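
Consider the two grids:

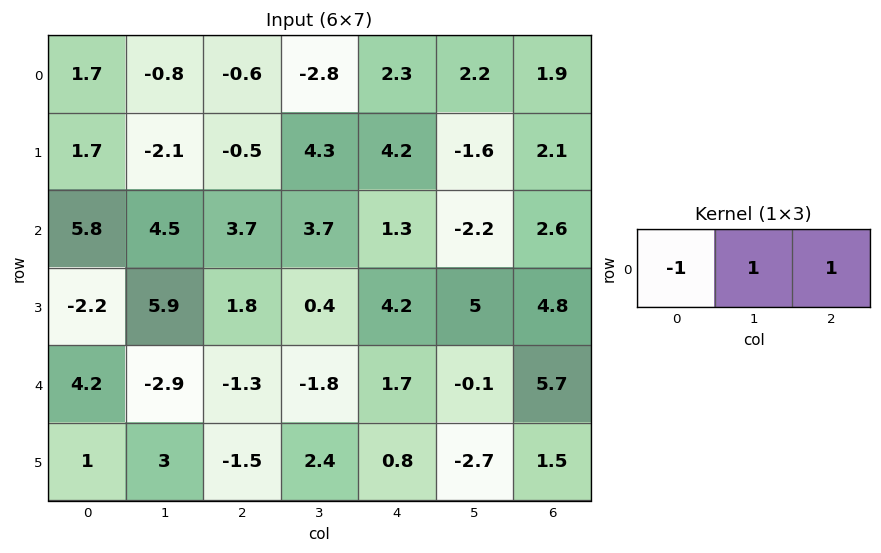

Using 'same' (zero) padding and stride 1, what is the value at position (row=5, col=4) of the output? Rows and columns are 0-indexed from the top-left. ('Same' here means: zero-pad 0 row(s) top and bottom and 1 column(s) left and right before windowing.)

-4.3

The receptive field on the zero-padded input at this output position is [2.4 0.8 -2.7]. Elementwise product with the kernel and sum: 2.4·-1 + 0.8·1 + -2.7·1.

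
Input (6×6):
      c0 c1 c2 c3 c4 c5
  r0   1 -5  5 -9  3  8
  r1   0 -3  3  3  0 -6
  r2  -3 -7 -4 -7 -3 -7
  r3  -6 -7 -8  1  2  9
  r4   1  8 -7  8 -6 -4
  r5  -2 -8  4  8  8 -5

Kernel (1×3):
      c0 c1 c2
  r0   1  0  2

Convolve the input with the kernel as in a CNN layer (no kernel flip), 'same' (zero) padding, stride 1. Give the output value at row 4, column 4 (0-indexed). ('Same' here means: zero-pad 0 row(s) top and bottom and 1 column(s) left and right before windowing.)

The receptive field on the zero-padded input at this output position is [8 -6 -4]. Elementwise product with the kernel and sum: 8·1 + -4·2.

0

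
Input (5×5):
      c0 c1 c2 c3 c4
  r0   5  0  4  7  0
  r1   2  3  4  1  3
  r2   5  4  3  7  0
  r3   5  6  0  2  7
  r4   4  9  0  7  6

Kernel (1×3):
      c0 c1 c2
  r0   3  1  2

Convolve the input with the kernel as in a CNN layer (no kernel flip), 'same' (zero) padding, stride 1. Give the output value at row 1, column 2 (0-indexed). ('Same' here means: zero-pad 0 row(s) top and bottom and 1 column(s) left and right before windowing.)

15

The receptive field on the zero-padded input at this output position is [3 4 1]. Elementwise product with the kernel and sum: 3·3 + 4·1 + 1·2.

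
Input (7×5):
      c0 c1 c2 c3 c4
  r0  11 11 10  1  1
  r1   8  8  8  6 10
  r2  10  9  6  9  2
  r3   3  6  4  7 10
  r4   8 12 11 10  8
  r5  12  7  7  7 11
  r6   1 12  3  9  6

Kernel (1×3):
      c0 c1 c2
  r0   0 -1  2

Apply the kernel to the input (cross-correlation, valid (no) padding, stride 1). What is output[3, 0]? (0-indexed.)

The receptive field on the input at this output position is [3 6 4]. Elementwise product with the kernel and sum: 6·-1 + 4·2.

2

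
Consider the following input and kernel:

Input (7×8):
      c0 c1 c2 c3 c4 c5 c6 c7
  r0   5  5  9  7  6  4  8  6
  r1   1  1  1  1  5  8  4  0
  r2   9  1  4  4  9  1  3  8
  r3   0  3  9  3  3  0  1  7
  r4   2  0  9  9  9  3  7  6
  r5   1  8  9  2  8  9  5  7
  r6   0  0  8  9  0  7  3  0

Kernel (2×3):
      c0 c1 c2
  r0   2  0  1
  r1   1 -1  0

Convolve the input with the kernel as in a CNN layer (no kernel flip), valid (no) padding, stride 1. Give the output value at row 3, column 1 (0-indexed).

0

The receptive field on the input at this output position is [3 9 3 / 0 9 9]. Elementwise product with the kernel and sum: 3·2 + 3·1 + 0·1 + 9·-1.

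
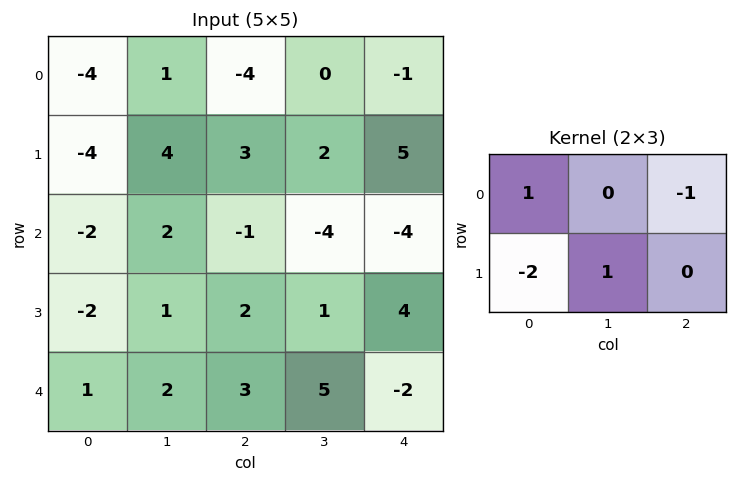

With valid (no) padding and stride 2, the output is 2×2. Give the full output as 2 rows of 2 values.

12 -7
4 0

Output[0,0]: The receptive field on the input at this output position is [-4 1 -4 / -4 4 3]. Elementwise product with the kernel and sum: -4·1 + -4·-1 + -4·-2 + 4·1.
Output[0,1]: The receptive field on the input at this output position is [-4 0 -1 / 3 2 5]. Elementwise product with the kernel and sum: -4·1 + -1·-1 + 3·-2 + 2·1.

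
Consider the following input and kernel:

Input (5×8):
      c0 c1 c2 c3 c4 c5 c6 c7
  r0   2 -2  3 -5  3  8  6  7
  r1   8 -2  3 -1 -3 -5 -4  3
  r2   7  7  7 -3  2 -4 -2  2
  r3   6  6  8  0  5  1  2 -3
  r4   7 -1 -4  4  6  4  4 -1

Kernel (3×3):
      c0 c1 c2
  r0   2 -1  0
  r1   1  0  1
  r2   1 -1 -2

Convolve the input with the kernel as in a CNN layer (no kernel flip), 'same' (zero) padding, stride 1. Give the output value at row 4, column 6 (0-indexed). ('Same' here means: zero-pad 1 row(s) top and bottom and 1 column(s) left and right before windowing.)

The receptive field on the zero-padded input at this output position is [1 2 -3 / 4 4 -1 / 0 0 0]. Elementwise product with the kernel and sum: 1·2 + 2·-1 + 4·1 + -1·1 + 0·1 + 0·-1 + 0·-2.

3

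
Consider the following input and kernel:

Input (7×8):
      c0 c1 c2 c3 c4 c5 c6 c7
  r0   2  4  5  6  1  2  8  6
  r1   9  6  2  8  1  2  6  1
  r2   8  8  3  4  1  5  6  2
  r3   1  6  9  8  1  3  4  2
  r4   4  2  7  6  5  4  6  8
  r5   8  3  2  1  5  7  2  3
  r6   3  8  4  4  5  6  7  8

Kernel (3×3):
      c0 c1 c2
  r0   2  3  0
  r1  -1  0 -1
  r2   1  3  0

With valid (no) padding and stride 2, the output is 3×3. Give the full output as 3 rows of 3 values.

37 40 17
40 33 29
31 41 38

Output[0,0]: The receptive field on the input at this output position is [2 4 5 / 9 6 2 / 8 8 3]. Elementwise product with the kernel and sum: 2·2 + 4·3 + 9·-1 + 2·-1 + 8·1 + 8·3.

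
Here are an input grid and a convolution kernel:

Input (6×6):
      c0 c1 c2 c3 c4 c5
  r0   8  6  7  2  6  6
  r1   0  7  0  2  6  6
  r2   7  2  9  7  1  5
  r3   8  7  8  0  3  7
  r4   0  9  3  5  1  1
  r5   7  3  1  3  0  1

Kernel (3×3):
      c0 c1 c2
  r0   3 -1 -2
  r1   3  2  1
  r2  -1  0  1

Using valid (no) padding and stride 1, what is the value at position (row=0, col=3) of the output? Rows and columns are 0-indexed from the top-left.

10

The receptive field on the input at this output position is [2 6 6 / 2 6 6 / 7 1 5]. Elementwise product with the kernel and sum: 2·3 + 6·-1 + 6·-2 + 2·3 + 6·2 + 6·1 + 7·-1 + 5·1.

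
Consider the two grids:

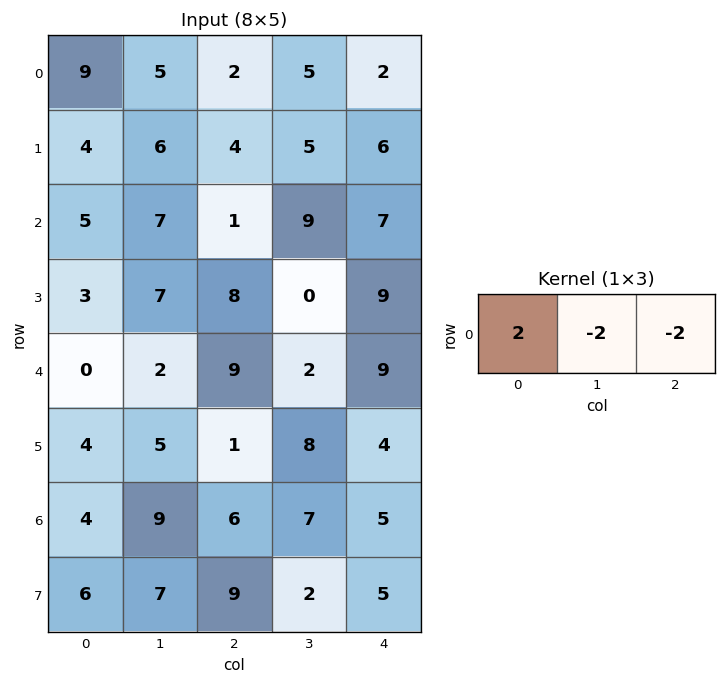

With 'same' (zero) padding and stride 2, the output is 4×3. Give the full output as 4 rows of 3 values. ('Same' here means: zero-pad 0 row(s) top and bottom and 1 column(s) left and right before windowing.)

-28 -4 6
-24 -6 4
-4 -18 -14
-26 -8 4

Output[0,0]: The receptive field on the zero-padded input at this output position is [0 9 5]. Elementwise product with the kernel and sum: 0·2 + 9·-2 + 5·-2.
Output[0,1]: The receptive field on the zero-padded input at this output position is [5 2 5]. Elementwise product with the kernel and sum: 5·2 + 2·-2 + 5·-2.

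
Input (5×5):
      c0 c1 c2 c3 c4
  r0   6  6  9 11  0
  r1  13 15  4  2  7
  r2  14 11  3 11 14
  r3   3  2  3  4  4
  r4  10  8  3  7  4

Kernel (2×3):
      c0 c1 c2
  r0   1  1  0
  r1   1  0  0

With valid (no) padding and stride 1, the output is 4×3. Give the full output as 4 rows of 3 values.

25 30 24
42 30 9
28 16 17
15 13 10

Output[0,0]: The receptive field on the input at this output position is [6 6 9 / 13 15 4]. Elementwise product with the kernel and sum: 6·1 + 6·1 + 13·1.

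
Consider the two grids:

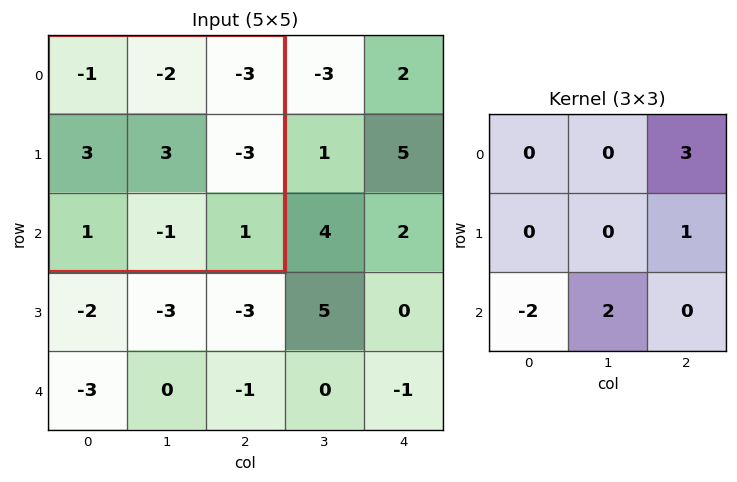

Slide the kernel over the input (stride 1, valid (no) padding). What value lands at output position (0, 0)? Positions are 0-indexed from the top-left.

-16

The receptive field on the input at this output position is [-1 -2 -3 / 3 3 -3 / 1 -1 1]. Elementwise product with the kernel and sum: -3·3 + -3·1 + 1·-2 + -1·2.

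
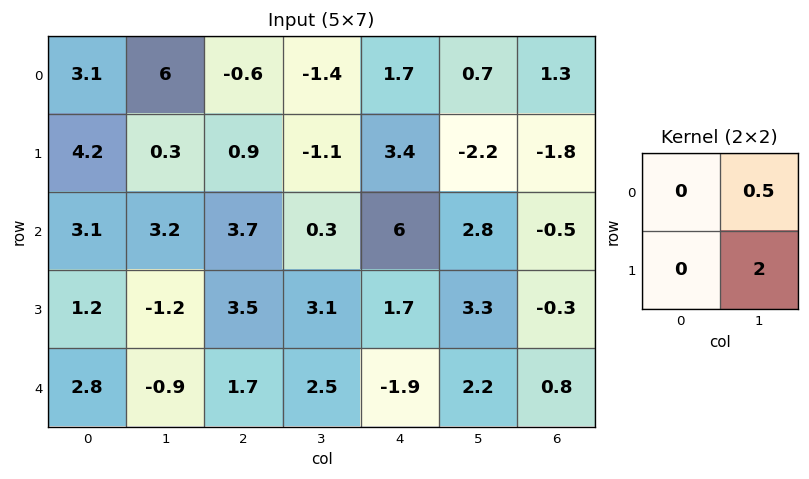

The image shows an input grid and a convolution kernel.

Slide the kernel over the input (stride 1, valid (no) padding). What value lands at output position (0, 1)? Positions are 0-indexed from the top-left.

The receptive field on the input at this output position is [6 -0.6 / 0.3 0.9]. Elementwise product with the kernel and sum: -0.6·0.5 + 0.9·2.

1.5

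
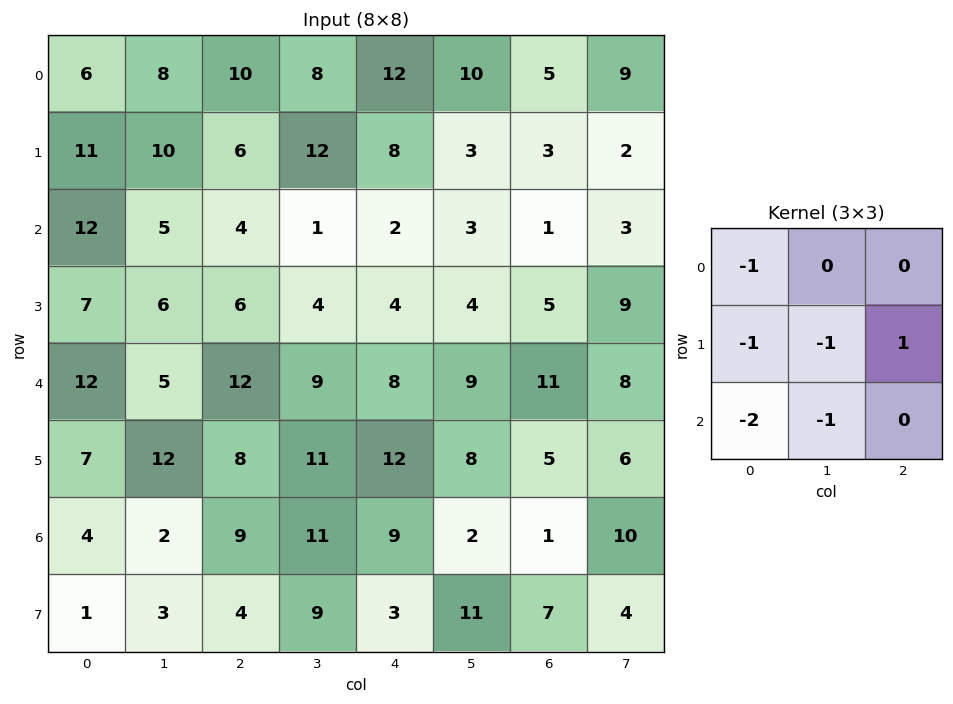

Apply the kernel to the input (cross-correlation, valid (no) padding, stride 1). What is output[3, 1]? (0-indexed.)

-46

The receptive field on the input at this output position is [6 6 4 / 5 12 9 / 12 8 11]. Elementwise product with the kernel and sum: 6·-1 + 5·-1 + 12·-1 + 9·1 + 12·-2 + 8·-1.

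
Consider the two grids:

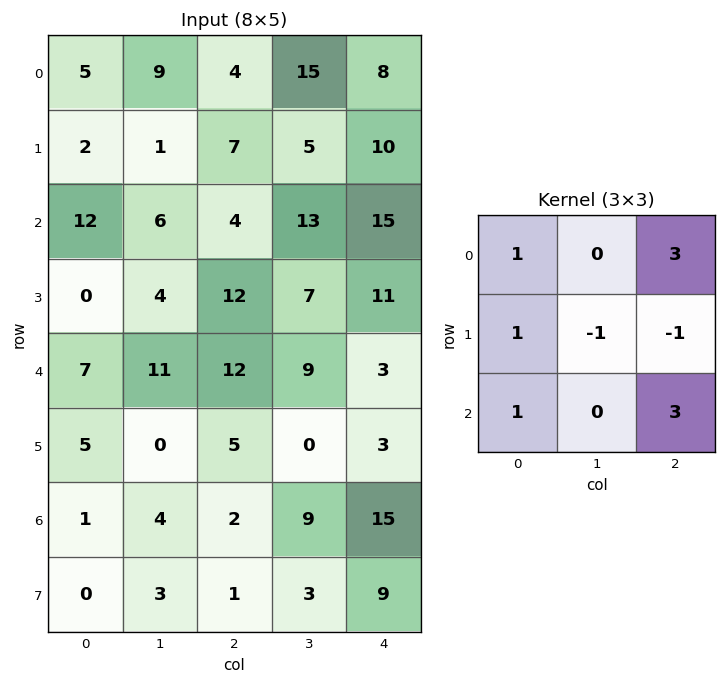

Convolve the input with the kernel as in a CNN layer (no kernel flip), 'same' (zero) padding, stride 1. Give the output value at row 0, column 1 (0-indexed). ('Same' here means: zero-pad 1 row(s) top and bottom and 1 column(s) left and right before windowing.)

The receptive field on the zero-padded input at this output position is [0 0 0 / 5 9 4 / 2 1 7]. Elementwise product with the kernel and sum: 0·1 + 0·3 + 5·1 + 9·-1 + 4·-1 + 2·1 + 7·3.

15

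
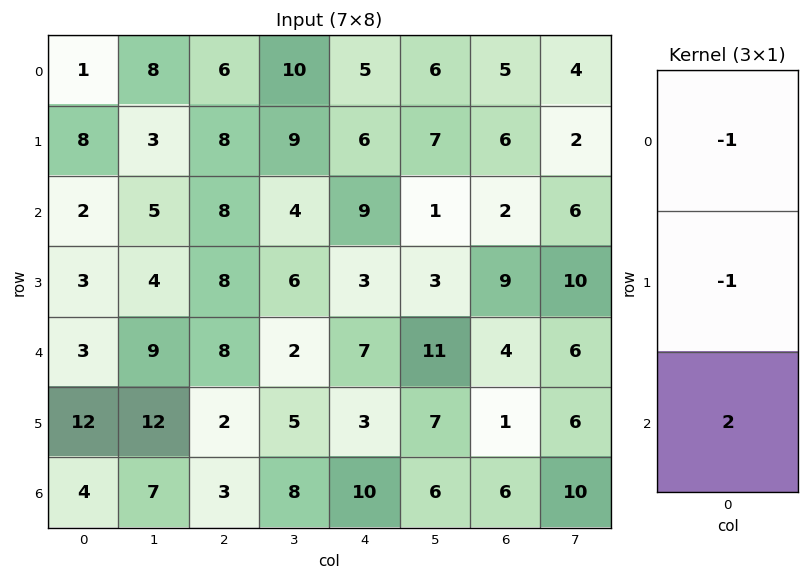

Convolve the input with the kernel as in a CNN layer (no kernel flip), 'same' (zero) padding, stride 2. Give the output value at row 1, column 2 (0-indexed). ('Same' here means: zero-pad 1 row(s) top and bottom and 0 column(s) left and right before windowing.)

The receptive field on the zero-padded input at this output position is [6 / 9 / 3]. Elementwise product with the kernel and sum: 6·-1 + 9·-1 + 3·2.

-9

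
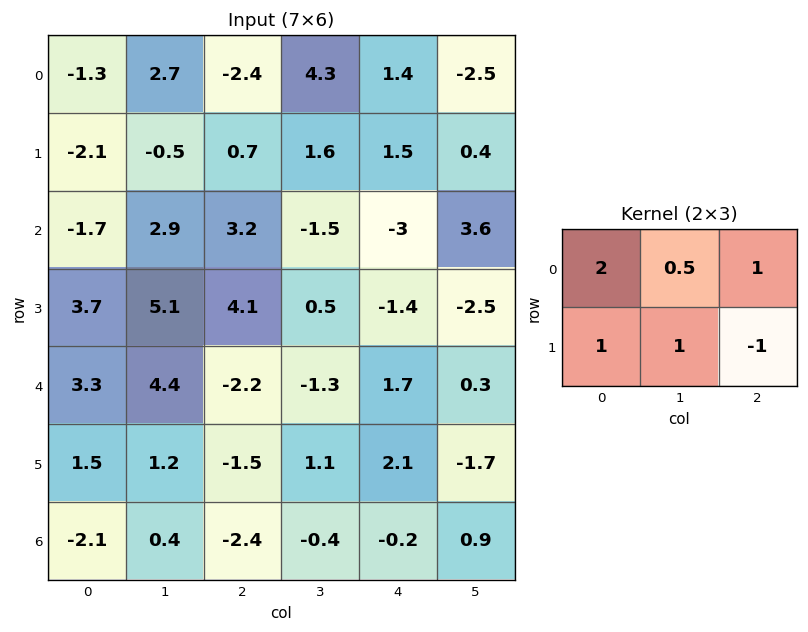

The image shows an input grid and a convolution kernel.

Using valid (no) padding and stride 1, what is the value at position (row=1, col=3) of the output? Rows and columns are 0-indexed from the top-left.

The receptive field on the input at this output position is [1.6 1.5 0.4 / -1.5 -3 3.6]. Elementwise product with the kernel and sum: 1.6·2 + 1.5·0.5 + 0.4·1 + -1.5·1 + -3·1 + 3.6·-1.

-3.75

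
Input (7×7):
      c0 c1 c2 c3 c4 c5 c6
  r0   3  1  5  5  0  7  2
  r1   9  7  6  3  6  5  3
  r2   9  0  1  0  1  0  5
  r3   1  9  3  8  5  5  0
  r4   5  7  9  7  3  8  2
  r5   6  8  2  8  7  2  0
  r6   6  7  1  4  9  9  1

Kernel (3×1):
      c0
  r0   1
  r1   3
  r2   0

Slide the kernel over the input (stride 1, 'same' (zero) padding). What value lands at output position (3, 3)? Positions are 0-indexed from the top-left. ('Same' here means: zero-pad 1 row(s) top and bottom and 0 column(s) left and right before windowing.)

24

The receptive field on the zero-padded input at this output position is [0 / 8 / 7]. Elementwise product with the kernel and sum: 0·1 + 8·3.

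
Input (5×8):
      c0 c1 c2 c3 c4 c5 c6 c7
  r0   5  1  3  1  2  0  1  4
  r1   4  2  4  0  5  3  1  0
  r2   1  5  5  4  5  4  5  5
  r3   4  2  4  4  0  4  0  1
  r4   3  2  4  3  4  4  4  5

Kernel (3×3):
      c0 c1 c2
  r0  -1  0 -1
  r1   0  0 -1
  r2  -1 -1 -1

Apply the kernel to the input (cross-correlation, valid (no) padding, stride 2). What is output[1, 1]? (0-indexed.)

-21

The receptive field on the input at this output position is [5 4 5 / 4 4 0 / 4 3 4]. Elementwise product with the kernel and sum: 5·-1 + 5·-1 + 0·-1 + 4·-1 + 3·-1 + 4·-1.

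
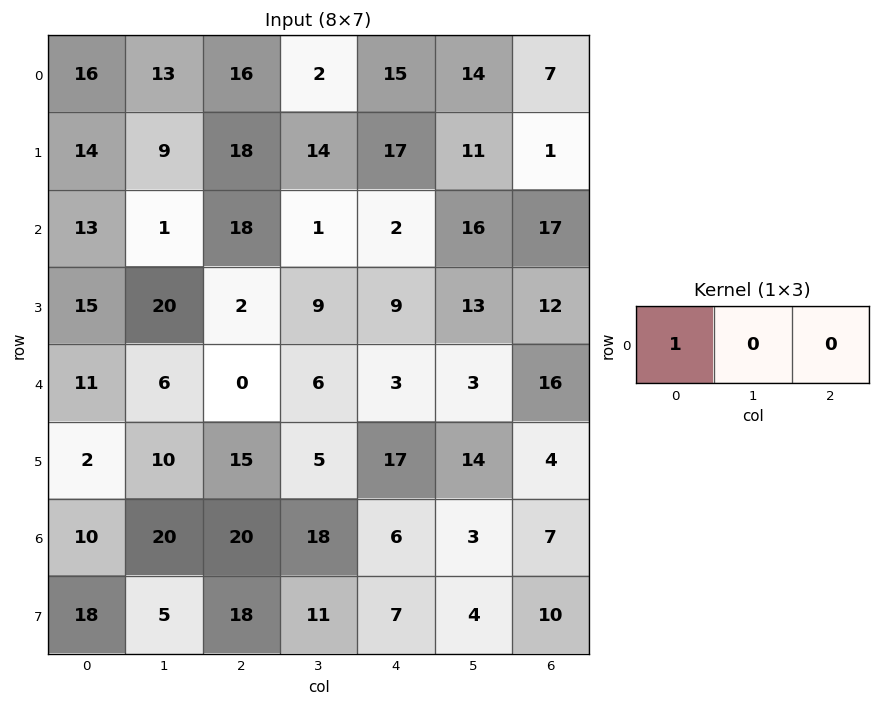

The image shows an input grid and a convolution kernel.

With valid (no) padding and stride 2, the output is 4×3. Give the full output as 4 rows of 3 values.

Output[0,0]: The receptive field on the input at this output position is [16 13 16]. Elementwise product with the kernel and sum: 16·1.
Output[0,1]: The receptive field on the input at this output position is [16 2 15]. Elementwise product with the kernel and sum: 16·1.

16 16 15
13 18 2
11 0 3
10 20 6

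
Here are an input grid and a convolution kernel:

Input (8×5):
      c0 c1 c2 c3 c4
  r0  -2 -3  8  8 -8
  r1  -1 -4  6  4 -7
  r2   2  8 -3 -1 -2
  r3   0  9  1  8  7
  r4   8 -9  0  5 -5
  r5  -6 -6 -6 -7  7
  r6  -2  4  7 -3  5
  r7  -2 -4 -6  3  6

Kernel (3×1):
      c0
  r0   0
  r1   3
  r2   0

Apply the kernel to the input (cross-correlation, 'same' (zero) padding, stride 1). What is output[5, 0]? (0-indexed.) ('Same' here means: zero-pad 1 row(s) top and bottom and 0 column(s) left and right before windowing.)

-18

The receptive field on the zero-padded input at this output position is [8 / -6 / -2]. Elementwise product with the kernel and sum: -6·3.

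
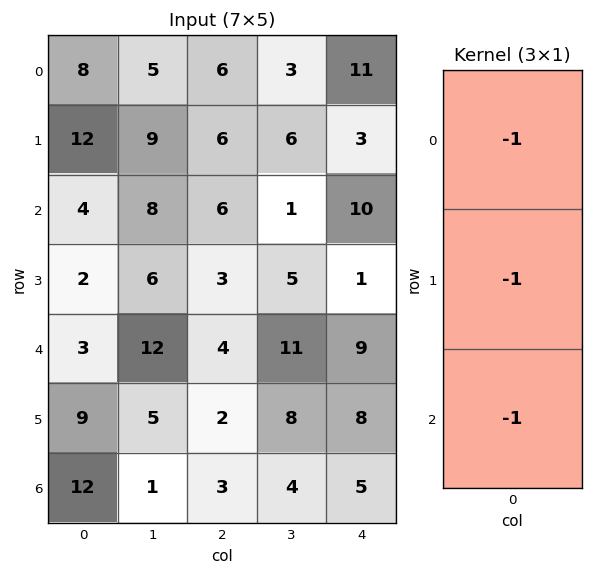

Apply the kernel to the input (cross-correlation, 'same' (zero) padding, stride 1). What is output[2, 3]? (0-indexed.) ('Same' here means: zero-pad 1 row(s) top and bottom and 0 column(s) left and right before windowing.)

-12

The receptive field on the zero-padded input at this output position is [6 / 1 / 5]. Elementwise product with the kernel and sum: 6·-1 + 1·-1 + 5·-1.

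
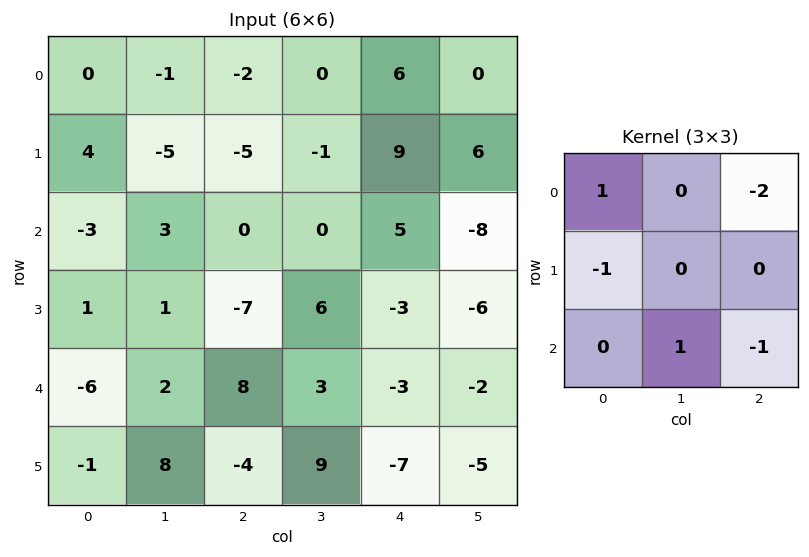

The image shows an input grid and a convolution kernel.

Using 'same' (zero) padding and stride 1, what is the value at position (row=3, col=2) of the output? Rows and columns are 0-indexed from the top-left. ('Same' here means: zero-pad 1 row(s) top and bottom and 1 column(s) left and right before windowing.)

7

The receptive field on the zero-padded input at this output position is [3 0 0 / 1 -7 6 / 2 8 3]. Elementwise product with the kernel and sum: 3·1 + 0·-2 + 1·-1 + 8·1 + 3·-1.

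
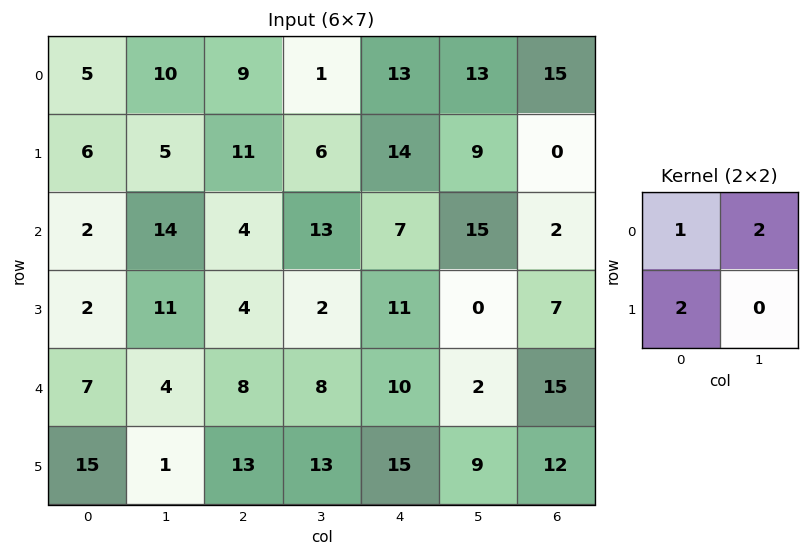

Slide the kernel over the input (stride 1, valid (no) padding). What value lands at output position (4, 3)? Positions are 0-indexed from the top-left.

54

The receptive field on the input at this output position is [8 10 / 13 15]. Elementwise product with the kernel and sum: 8·1 + 10·2 + 13·2.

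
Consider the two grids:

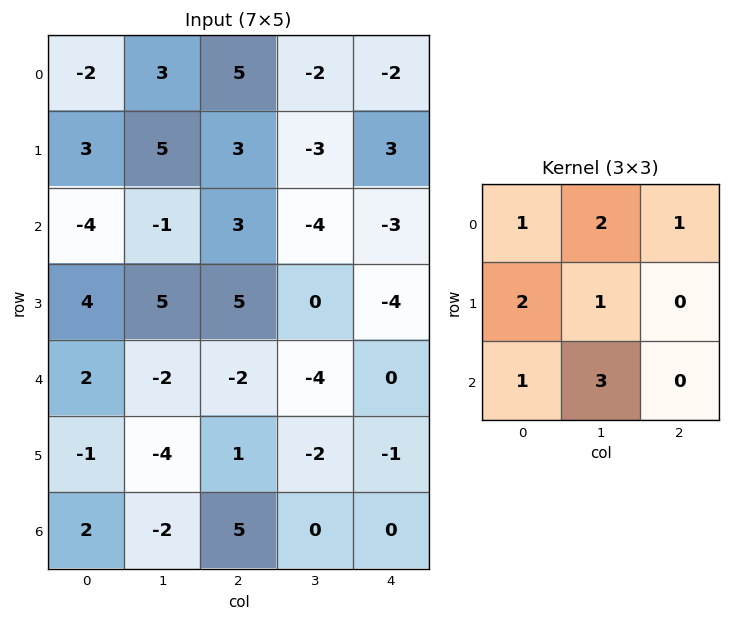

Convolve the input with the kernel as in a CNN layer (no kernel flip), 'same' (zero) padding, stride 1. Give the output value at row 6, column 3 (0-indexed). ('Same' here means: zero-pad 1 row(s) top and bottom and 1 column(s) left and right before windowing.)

The receptive field on the zero-padded input at this output position is [1 -2 -1 / 5 0 0 / 0 0 0]. Elementwise product with the kernel and sum: 1·1 + -2·2 + -1·1 + 5·2 + 0·1 + 0·1 + 0·3.

6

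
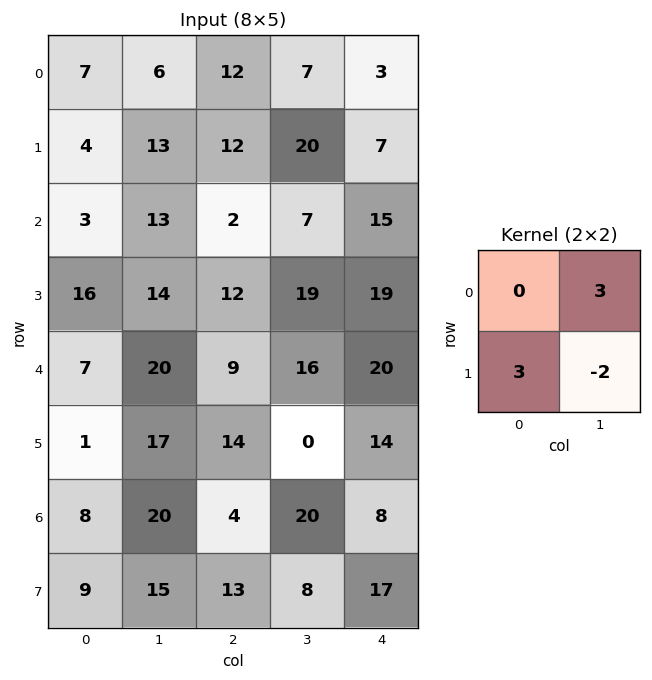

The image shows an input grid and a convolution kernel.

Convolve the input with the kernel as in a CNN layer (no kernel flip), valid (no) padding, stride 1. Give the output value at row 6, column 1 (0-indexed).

The receptive field on the input at this output position is [20 4 / 15 13]. Elementwise product with the kernel and sum: 4·3 + 15·3 + 13·-2.

31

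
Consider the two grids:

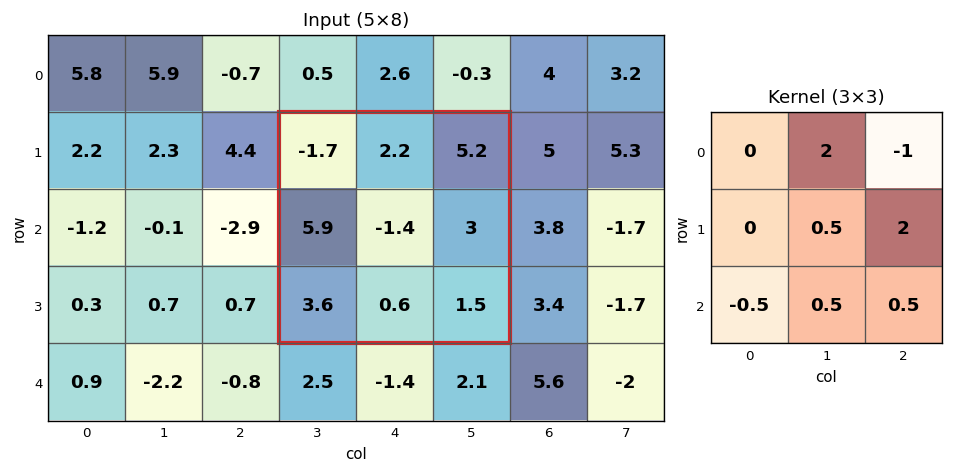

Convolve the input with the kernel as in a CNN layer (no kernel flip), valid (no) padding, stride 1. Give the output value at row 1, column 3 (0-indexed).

3.75

The receptive field on the input at this output position is [-1.7 2.2 5.2 / 5.9 -1.4 3 / 3.6 0.6 1.5]. Elementwise product with the kernel and sum: 2.2·2 + 5.2·-1 + -1.4·0.5 + 3·2 + 3.6·-0.5 + 0.6·0.5 + 1.5·0.5.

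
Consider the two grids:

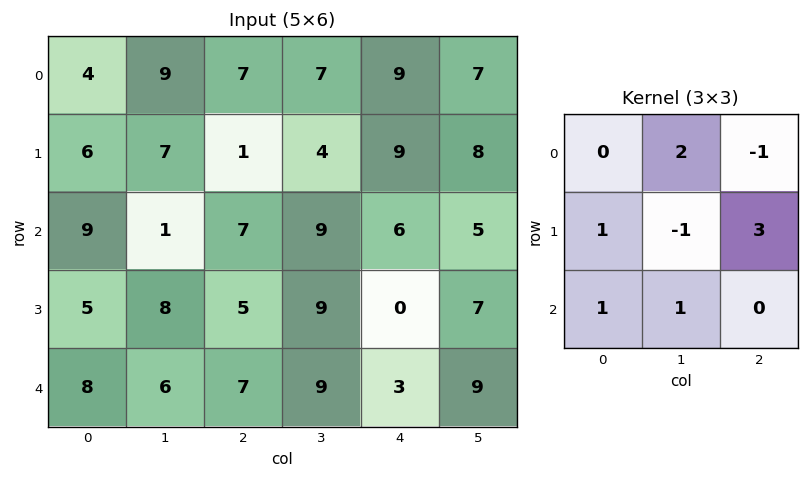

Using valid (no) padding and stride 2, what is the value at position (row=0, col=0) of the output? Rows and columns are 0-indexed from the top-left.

The receptive field on the input at this output position is [4 9 7 / 6 7 1 / 9 1 7]. Elementwise product with the kernel and sum: 9·2 + 7·-1 + 6·1 + 7·-1 + 1·3 + 9·1 + 1·1.

23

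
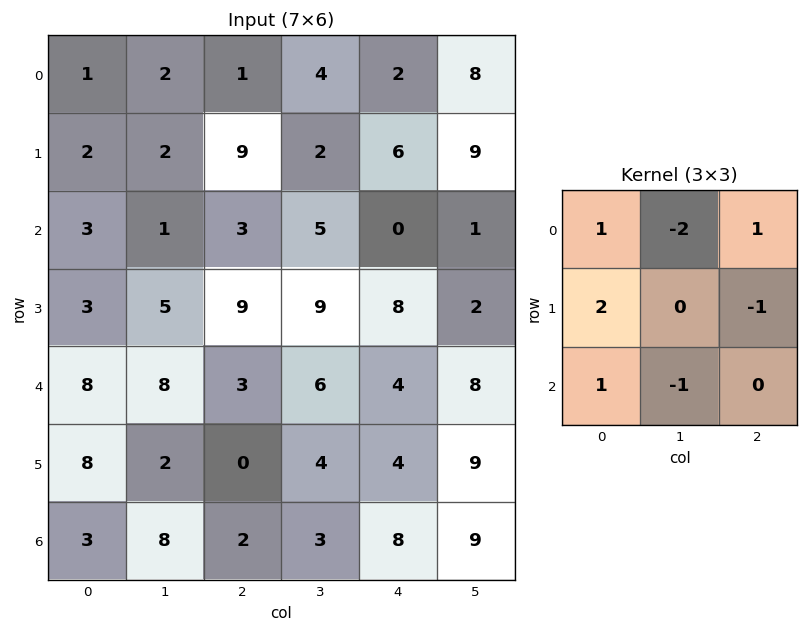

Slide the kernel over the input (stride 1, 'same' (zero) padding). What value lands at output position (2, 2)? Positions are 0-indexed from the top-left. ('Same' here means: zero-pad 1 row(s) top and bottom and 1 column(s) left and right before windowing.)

-21

The receptive field on the zero-padded input at this output position is [2 9 2 / 1 3 5 / 5 9 9]. Elementwise product with the kernel and sum: 2·1 + 9·-2 + 2·1 + 1·2 + 5·-1 + 5·1 + 9·-1.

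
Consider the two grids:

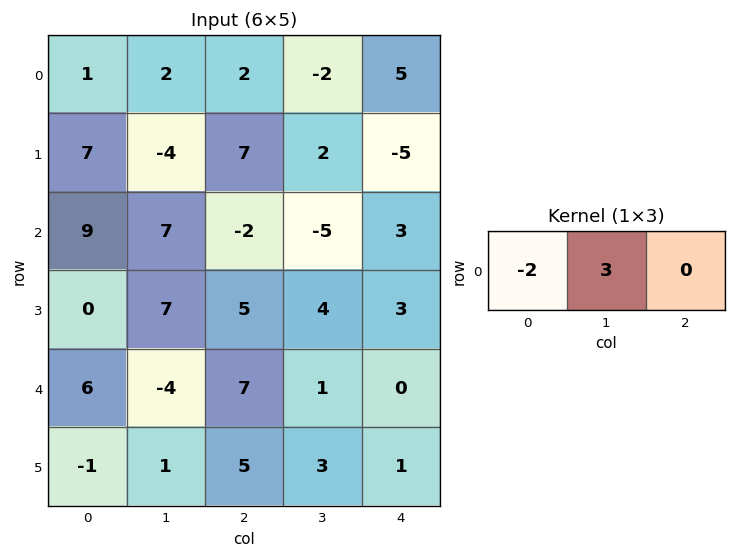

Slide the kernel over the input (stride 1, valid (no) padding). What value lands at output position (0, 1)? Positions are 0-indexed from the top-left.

2

The receptive field on the input at this output position is [2 2 -2]. Elementwise product with the kernel and sum: 2·-2 + 2·3.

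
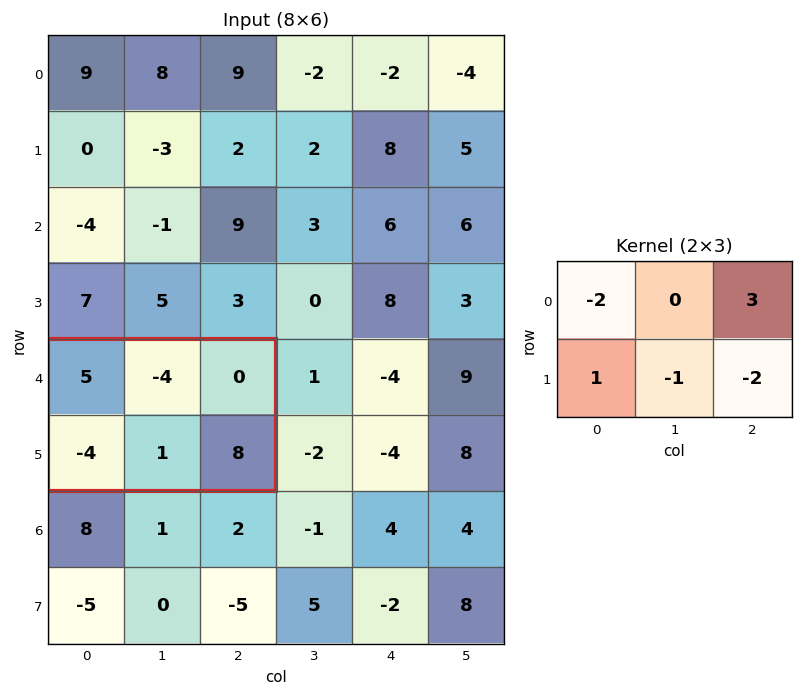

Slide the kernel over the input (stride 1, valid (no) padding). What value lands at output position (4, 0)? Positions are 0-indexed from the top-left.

The receptive field on the input at this output position is [5 -4 0 / -4 1 8]. Elementwise product with the kernel and sum: 5·-2 + 0·3 + -4·1 + 1·-1 + 8·-2.

-31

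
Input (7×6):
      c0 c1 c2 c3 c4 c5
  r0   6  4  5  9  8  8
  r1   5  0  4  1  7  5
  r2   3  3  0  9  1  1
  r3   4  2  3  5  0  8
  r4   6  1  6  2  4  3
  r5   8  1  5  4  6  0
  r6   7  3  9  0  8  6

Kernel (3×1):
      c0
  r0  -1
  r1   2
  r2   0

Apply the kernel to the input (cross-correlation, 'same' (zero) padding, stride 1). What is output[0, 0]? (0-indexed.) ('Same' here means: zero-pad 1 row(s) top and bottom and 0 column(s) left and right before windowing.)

The receptive field on the zero-padded input at this output position is [0 / 6 / 5]. Elementwise product with the kernel and sum: 0·-1 + 6·2.

12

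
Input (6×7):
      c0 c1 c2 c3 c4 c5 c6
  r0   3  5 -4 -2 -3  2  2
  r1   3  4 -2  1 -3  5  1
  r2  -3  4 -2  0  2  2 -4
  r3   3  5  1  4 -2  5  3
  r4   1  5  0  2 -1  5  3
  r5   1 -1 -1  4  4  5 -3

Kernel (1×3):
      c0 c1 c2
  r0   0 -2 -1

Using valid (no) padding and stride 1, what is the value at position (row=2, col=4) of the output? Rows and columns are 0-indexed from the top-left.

0

The receptive field on the input at this output position is [2 2 -4]. Elementwise product with the kernel and sum: 2·-2 + -4·-1.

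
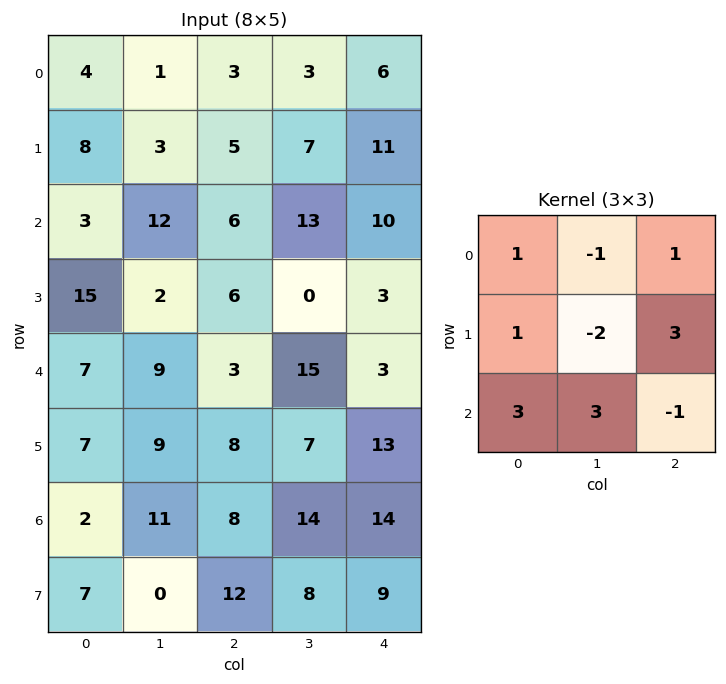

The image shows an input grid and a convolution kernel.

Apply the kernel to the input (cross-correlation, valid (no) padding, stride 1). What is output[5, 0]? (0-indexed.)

The receptive field on the input at this output position is [7 9 8 / 2 11 8 / 7 0 12]. Elementwise product with the kernel and sum: 7·1 + 9·-1 + 8·1 + 2·1 + 11·-2 + 8·3 + 7·3 + 0·3 + 12·-1.

19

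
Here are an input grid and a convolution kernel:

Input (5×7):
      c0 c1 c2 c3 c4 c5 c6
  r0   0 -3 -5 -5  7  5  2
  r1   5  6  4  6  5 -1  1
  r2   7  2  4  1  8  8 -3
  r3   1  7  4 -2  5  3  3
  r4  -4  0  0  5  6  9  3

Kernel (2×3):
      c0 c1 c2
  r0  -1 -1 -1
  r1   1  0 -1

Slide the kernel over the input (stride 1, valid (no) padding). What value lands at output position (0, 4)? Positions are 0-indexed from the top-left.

-10

The receptive field on the input at this output position is [7 5 2 / 5 -1 1]. Elementwise product with the kernel and sum: 7·-1 + 5·-1 + 2·-1 + 5·1 + 1·-1.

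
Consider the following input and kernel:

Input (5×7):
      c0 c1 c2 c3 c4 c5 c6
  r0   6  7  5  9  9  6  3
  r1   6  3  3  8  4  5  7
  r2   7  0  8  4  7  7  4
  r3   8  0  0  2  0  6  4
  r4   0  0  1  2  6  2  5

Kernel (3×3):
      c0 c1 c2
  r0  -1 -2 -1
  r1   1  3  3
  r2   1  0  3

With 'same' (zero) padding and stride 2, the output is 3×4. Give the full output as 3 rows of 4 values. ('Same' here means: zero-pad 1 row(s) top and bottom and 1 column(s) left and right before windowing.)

48 76 77 20
6 25 45 6
-16 7 18 3

Output[0,0]: The receptive field on the zero-padded input at this output position is [0 0 0 / 0 6 7 / 0 6 3]. Elementwise product with the kernel and sum: 0·-1 + 0·-2 + 0·-1 + 0·1 + 6·3 + 7·3 + 0·1 + 3·3.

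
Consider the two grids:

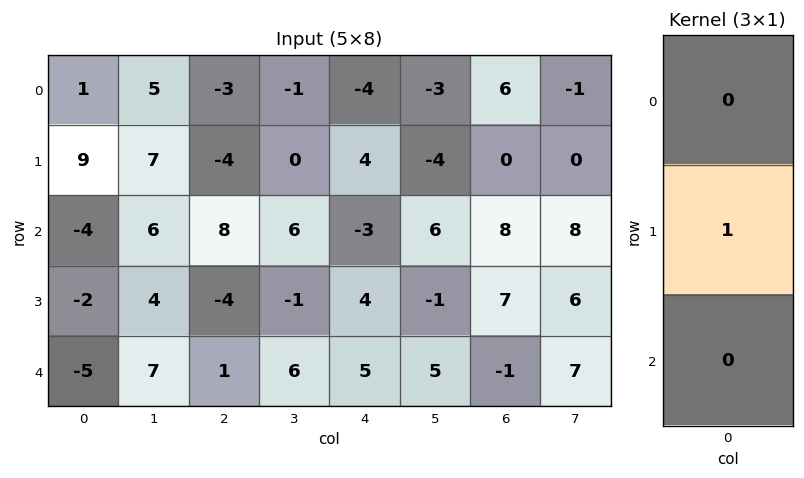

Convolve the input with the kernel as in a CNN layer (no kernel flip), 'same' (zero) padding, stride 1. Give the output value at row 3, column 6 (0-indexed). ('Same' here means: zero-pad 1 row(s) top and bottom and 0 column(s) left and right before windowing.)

7

The receptive field on the zero-padded input at this output position is [8 / 7 / -1]. Elementwise product with the kernel and sum: 7·1.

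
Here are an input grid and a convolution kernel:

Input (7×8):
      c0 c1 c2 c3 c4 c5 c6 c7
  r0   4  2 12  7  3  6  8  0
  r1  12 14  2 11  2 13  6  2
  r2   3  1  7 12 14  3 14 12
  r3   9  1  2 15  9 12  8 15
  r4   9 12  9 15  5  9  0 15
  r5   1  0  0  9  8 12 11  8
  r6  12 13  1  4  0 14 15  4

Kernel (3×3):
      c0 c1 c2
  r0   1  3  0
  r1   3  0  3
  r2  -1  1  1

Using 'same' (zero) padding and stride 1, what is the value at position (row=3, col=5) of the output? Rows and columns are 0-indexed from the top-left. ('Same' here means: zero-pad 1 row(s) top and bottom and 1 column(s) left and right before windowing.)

The receptive field on the zero-padded input at this output position is [14 3 14 / 9 12 8 / 5 9 0]. Elementwise product with the kernel and sum: 14·1 + 3·3 + 9·3 + 8·3 + 5·-1 + 9·1 + 0·1.

78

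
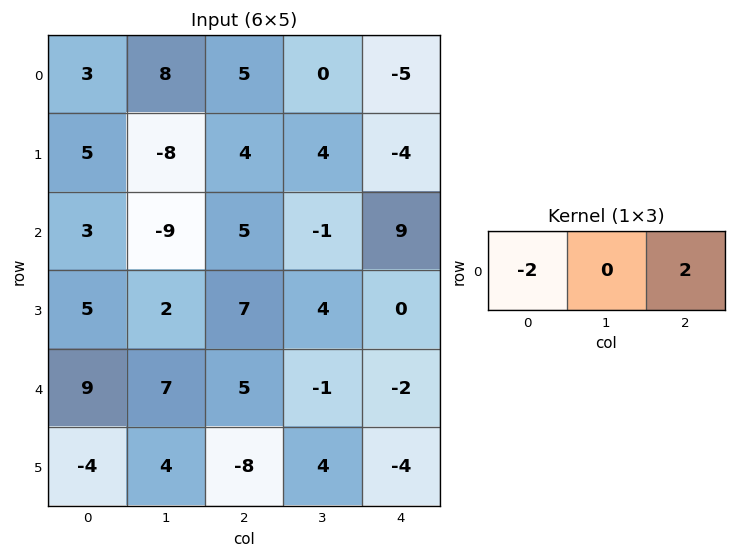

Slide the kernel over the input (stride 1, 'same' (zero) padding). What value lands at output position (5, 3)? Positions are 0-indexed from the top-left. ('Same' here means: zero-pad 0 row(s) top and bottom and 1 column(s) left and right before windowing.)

8

The receptive field on the zero-padded input at this output position is [-8 4 -4]. Elementwise product with the kernel and sum: -8·-2 + -4·2.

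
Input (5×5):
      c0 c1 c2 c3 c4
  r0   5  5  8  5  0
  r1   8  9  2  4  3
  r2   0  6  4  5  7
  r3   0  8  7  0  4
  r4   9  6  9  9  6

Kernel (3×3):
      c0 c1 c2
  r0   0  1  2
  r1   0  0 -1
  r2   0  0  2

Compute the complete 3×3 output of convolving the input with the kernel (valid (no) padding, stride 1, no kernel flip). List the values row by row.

27 24 16
23 5 11
25 32 27

Output[0,0]: The receptive field on the input at this output position is [5 5 8 / 8 9 2 / 0 6 4]. Elementwise product with the kernel and sum: 5·1 + 8·2 + 2·-1 + 4·2.
Output[0,1]: The receptive field on the input at this output position is [5 8 5 / 9 2 4 / 6 4 5]. Elementwise product with the kernel and sum: 8·1 + 5·2 + 4·-1 + 5·2.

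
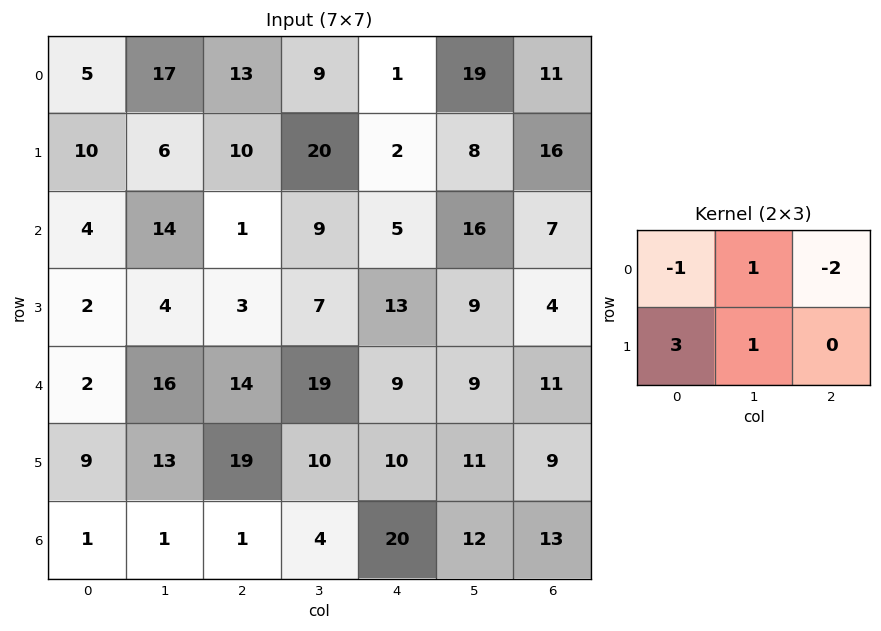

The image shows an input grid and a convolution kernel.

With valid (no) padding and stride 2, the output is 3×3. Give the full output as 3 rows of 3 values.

22 44 10
18 14 45
26 54 19

Output[0,0]: The receptive field on the input at this output position is [5 17 13 / 10 6 10]. Elementwise product with the kernel and sum: 5·-1 + 17·1 + 13·-2 + 10·3 + 6·1.
Output[0,1]: The receptive field on the input at this output position is [13 9 1 / 10 20 2]. Elementwise product with the kernel and sum: 13·-1 + 9·1 + 1·-2 + 10·3 + 20·1.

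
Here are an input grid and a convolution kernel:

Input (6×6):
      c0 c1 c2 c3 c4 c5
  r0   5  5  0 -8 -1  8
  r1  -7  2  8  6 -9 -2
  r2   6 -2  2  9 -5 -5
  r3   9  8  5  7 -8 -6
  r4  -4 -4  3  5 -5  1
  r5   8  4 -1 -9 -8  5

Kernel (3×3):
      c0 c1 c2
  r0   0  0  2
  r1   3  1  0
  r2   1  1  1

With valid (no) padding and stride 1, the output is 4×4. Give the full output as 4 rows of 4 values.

-13 7 34 24
54 28 1 11
34 51 15 4
5 -1 -20 -14

Output[0,0]: The receptive field on the input at this output position is [5 5 0 / -7 2 8 / 6 -2 2]. Elementwise product with the kernel and sum: 0·2 + -7·3 + 2·1 + 6·1 + -2·1 + 2·1.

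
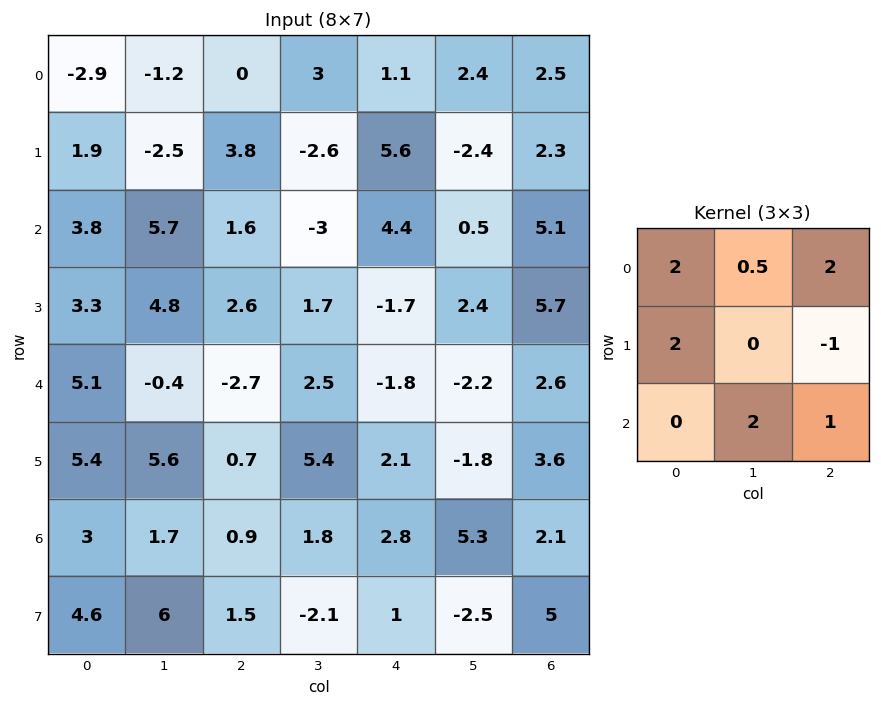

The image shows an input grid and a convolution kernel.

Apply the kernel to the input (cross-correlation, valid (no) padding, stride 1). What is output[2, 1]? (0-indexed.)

11.2

The receptive field on the input at this output position is [5.7 1.6 -3 / 4.8 2.6 1.7 / -0.4 -2.7 2.5]. Elementwise product with the kernel and sum: 5.7·2 + 1.6·0.5 + -3·2 + 4.8·2 + 1.7·-1 + -2.7·2 + 2.5·1.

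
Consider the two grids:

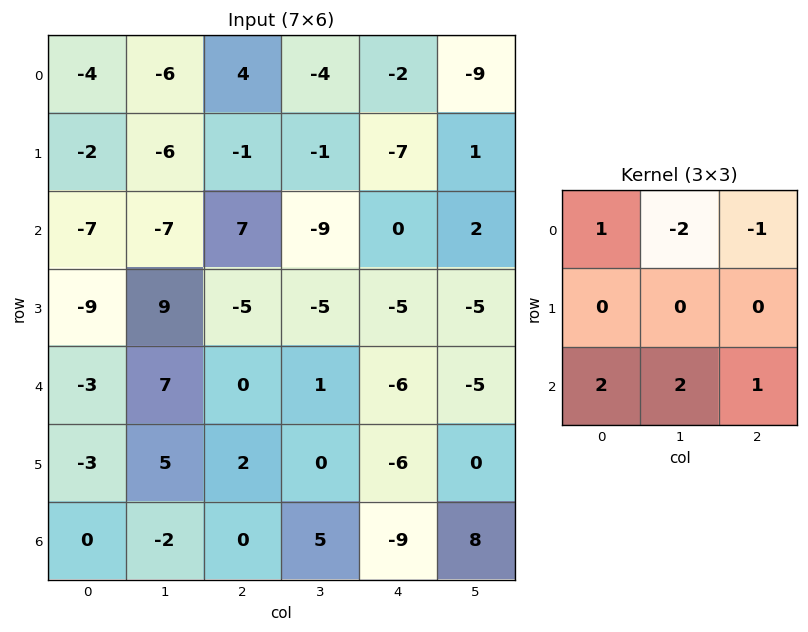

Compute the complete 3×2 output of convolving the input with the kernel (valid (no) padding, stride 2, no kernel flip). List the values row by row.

-17 10
8 21
-21 5

Output[0,0]: The receptive field on the input at this output position is [-4 -6 4 / -2 -6 -1 / -7 -7 7]. Elementwise product with the kernel and sum: -4·1 + -6·-2 + 4·-1 + -7·2 + -7·2 + 7·1.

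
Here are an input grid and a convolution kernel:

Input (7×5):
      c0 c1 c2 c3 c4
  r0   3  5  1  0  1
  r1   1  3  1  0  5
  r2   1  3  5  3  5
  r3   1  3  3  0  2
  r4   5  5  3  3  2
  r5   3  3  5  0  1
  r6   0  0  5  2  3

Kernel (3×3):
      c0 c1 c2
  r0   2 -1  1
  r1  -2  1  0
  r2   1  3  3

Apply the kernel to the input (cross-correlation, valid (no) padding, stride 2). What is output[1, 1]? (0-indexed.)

24

The receptive field on the input at this output position is [5 3 5 / 3 0 2 / 3 3 2]. Elementwise product with the kernel and sum: 5·2 + 3·-1 + 5·1 + 3·-2 + 0·1 + 3·1 + 3·3 + 2·3.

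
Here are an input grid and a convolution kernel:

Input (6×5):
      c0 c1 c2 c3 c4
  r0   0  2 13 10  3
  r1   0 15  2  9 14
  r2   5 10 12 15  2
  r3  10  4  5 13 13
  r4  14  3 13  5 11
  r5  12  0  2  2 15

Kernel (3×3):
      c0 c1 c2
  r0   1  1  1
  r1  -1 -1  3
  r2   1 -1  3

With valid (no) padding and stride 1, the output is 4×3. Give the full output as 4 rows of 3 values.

Output[0,0]: The receptive field on the input at this output position is [0 2 13 / 0 15 2 / 5 10 12]. Elementwise product with the kernel and sum: 0·1 + 2·1 + 13·1 + 0·-1 + 15·-1 + 2·3 + 5·1 + 10·-1 + 12·3.
Output[0,1]: The receptive field on the input at this output position is [2 13 10 / 15 2 9 / 10 12 15]. Elementwise product with the kernel and sum: 2·1 + 13·1 + 10·1 + 15·-1 + 2·-1 + 9·3 + 10·1 + 12·-1 + 15·3.

37 78 60
59 87 35
78 72 91
59 25 91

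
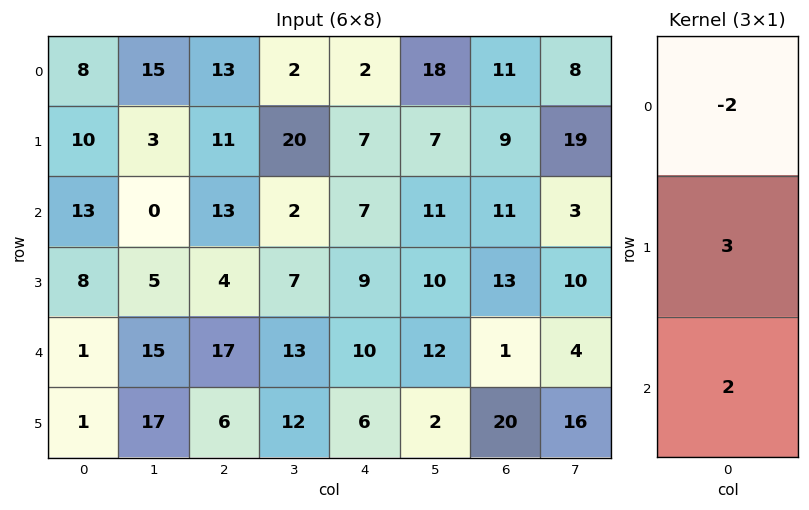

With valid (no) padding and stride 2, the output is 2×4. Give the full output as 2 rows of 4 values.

40 33 31 27
0 20 33 19

Output[0,0]: The receptive field on the input at this output position is [8 / 10 / 13]. Elementwise product with the kernel and sum: 8·-2 + 10·3 + 13·2.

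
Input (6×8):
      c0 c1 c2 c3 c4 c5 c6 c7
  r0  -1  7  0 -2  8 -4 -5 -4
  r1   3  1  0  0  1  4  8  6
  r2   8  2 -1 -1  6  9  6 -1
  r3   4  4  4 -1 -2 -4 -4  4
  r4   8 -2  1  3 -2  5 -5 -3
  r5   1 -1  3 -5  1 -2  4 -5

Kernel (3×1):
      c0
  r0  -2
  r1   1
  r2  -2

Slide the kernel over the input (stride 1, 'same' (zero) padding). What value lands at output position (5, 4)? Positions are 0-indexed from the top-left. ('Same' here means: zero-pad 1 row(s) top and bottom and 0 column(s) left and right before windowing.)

5

The receptive field on the zero-padded input at this output position is [-2 / 1 / 0]. Elementwise product with the kernel and sum: -2·-2 + 1·1 + 0·-2.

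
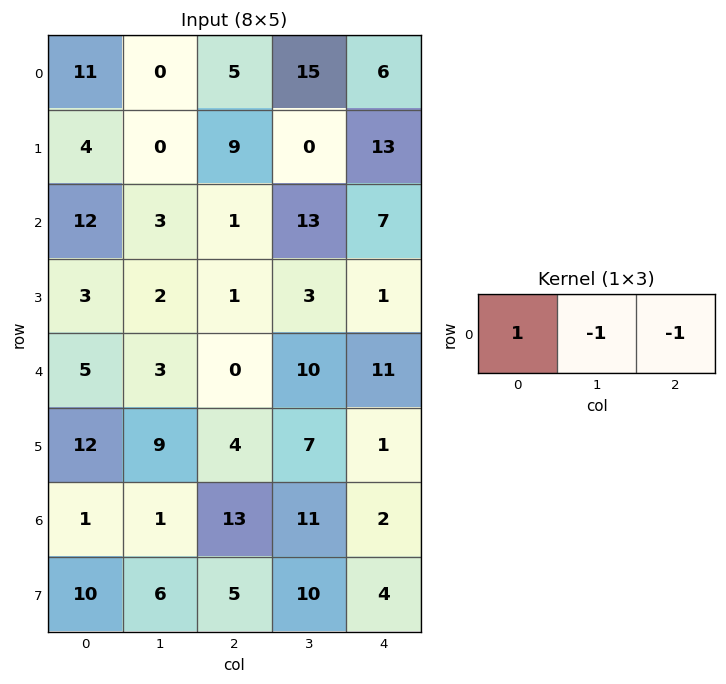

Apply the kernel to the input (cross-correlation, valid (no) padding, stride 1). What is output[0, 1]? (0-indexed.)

-20

The receptive field on the input at this output position is [0 5 15]. Elementwise product with the kernel and sum: 0·1 + 5·-1 + 15·-1.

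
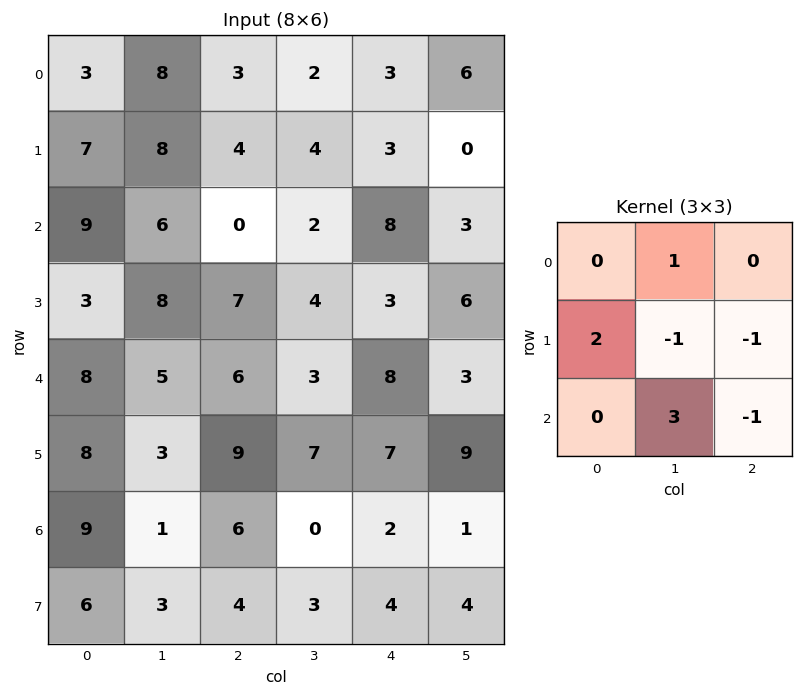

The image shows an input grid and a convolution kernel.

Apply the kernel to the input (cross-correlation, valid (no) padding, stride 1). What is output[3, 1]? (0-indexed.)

28

The receptive field on the input at this output position is [8 7 4 / 5 6 3 / 3 9 7]. Elementwise product with the kernel and sum: 7·1 + 5·2 + 6·-1 + 3·-1 + 9·3 + 7·-1.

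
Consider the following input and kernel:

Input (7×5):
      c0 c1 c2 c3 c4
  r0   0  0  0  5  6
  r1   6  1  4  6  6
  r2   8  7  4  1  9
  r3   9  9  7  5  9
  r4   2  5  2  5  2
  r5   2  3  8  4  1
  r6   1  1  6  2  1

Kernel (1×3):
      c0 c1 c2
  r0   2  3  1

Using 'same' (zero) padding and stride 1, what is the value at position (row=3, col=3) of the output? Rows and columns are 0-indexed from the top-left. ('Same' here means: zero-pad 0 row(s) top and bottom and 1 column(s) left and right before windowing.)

The receptive field on the zero-padded input at this output position is [7 5 9]. Elementwise product with the kernel and sum: 7·2 + 5·3 + 9·1.

38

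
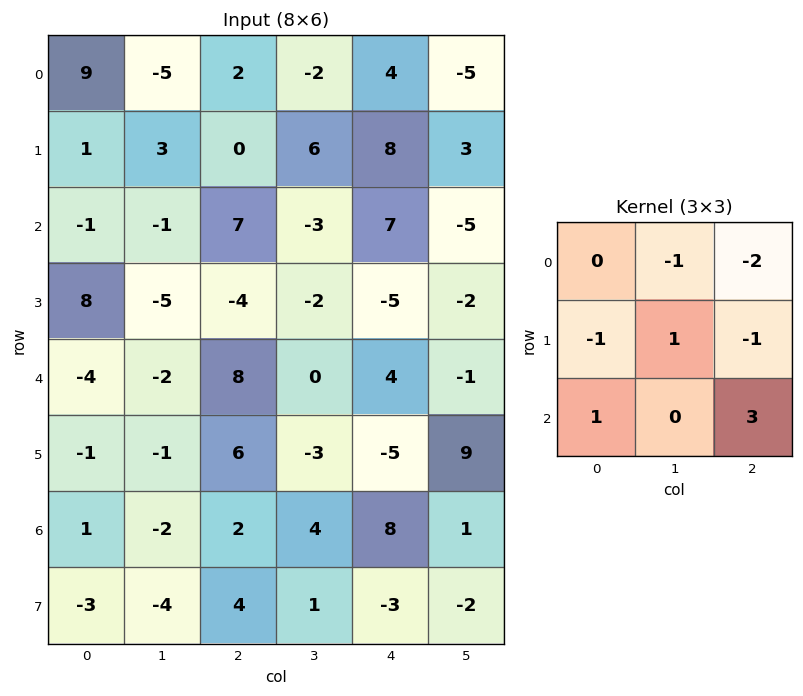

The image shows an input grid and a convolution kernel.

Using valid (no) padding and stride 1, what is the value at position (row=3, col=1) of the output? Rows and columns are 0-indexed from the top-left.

The receptive field on the input at this output position is [-5 -4 -2 / -2 8 0 / -1 6 -3]. Elementwise product with the kernel and sum: -4·-1 + -2·-2 + -2·-1 + 8·1 + 0·-1 + -1·1 + -3·3.

8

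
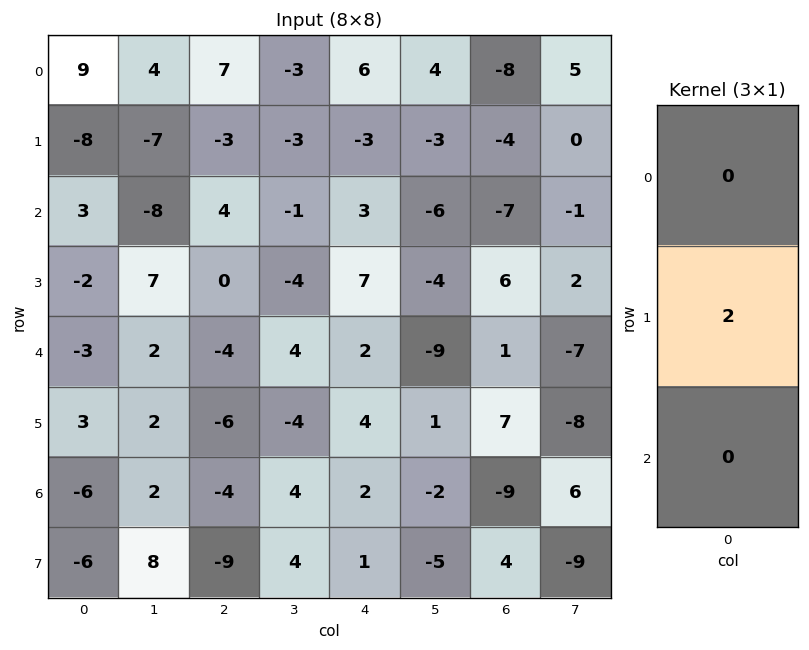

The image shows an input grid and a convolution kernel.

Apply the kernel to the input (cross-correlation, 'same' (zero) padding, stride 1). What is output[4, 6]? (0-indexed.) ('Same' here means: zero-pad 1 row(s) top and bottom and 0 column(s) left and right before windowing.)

2

The receptive field on the zero-padded input at this output position is [6 / 1 / 7]. Elementwise product with the kernel and sum: 1·2.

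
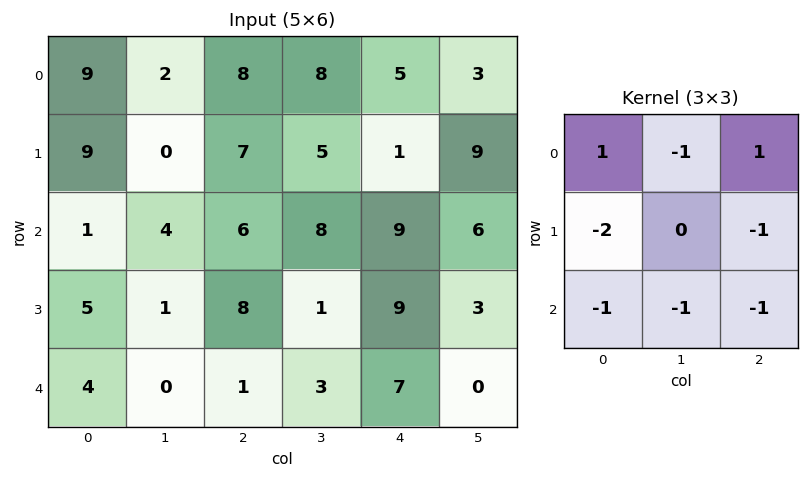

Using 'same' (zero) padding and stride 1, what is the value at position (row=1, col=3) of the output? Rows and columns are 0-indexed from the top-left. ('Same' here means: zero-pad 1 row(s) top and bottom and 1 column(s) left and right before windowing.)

-33

The receptive field on the zero-padded input at this output position is [8 8 5 / 7 5 1 / 6 8 9]. Elementwise product with the kernel and sum: 8·1 + 8·-1 + 5·1 + 7·-2 + 1·-1 + 6·-1 + 8·-1 + 9·-1.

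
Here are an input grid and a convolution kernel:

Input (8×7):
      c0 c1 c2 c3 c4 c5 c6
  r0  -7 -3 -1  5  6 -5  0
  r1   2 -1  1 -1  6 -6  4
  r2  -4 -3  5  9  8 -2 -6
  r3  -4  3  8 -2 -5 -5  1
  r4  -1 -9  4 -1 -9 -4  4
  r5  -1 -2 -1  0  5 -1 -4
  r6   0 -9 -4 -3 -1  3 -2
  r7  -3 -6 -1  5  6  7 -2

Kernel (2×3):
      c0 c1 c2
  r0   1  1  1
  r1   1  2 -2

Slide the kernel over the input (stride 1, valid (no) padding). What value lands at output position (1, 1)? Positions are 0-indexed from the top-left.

The receptive field on the input at this output position is [-1 1 -1 / -3 5 9]. Elementwise product with the kernel and sum: -1·1 + 1·1 + -1·1 + -3·1 + 5·2 + 9·-2.

-12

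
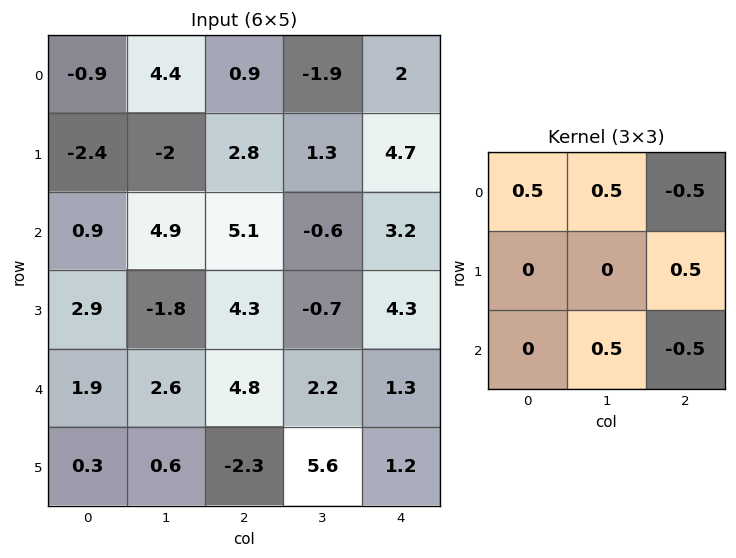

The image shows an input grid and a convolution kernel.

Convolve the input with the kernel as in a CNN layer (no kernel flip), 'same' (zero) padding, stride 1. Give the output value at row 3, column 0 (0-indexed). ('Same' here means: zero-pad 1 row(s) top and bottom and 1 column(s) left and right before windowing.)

-3.25

The receptive field on the zero-padded input at this output position is [0 0.9 4.9 / 0 2.9 -1.8 / 0 1.9 2.6]. Elementwise product with the kernel and sum: 0·0.5 + 0.9·0.5 + 4.9·-0.5 + -1.8·0.5 + 1.9·0.5 + 2.6·-0.5.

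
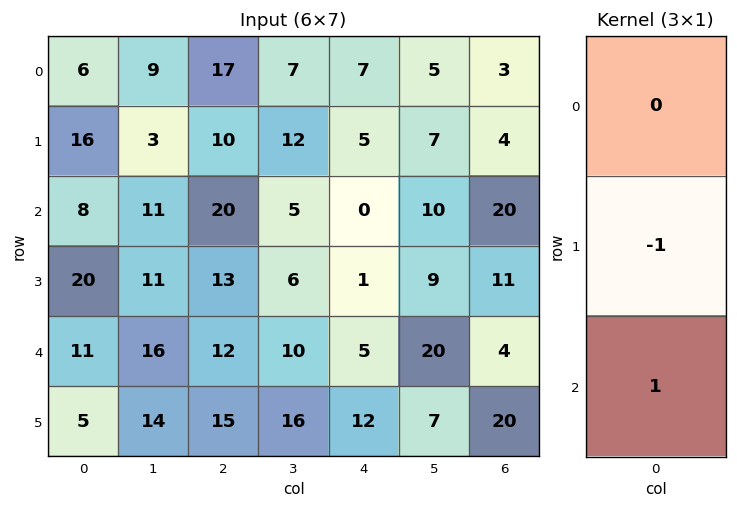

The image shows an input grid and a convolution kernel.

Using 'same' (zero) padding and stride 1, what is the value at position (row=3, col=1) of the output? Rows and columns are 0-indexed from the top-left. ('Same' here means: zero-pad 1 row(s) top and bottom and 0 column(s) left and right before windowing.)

5

The receptive field on the zero-padded input at this output position is [11 / 11 / 16]. Elementwise product with the kernel and sum: 11·-1 + 16·1.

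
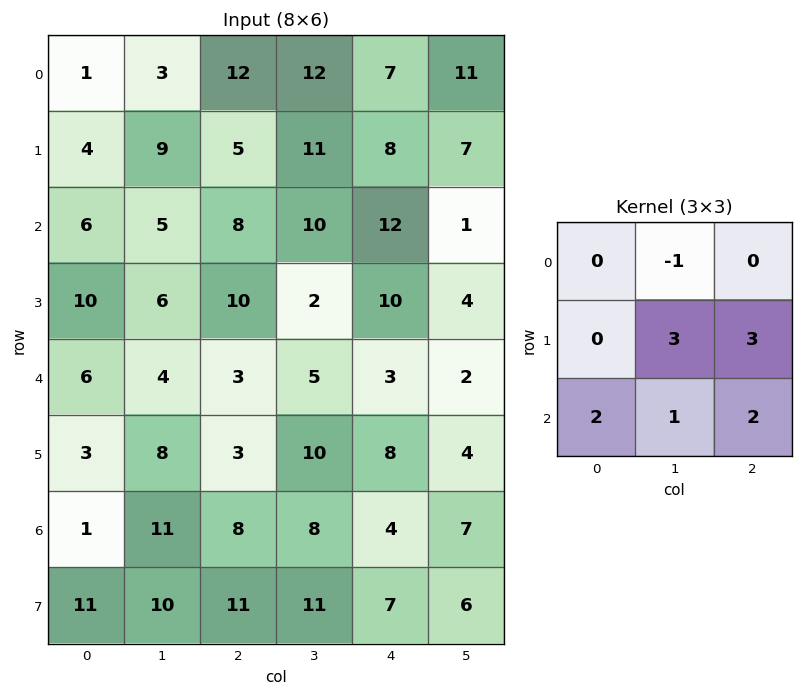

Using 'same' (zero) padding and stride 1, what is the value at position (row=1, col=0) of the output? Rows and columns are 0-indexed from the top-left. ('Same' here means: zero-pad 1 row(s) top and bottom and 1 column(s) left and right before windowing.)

54

The receptive field on the zero-padded input at this output position is [0 1 3 / 0 4 9 / 0 6 5]. Elementwise product with the kernel and sum: 1·-1 + 4·3 + 9·3 + 0·2 + 6·1 + 5·2.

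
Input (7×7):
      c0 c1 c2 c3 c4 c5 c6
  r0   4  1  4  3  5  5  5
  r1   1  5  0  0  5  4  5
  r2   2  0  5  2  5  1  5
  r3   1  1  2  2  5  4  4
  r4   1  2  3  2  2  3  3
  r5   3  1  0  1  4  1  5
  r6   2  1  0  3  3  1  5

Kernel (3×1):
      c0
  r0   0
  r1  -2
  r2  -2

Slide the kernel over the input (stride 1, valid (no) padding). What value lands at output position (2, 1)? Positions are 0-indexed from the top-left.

-6

The receptive field on the input at this output position is [0 / 1 / 2]. Elementwise product with the kernel and sum: 1·-2 + 2·-2.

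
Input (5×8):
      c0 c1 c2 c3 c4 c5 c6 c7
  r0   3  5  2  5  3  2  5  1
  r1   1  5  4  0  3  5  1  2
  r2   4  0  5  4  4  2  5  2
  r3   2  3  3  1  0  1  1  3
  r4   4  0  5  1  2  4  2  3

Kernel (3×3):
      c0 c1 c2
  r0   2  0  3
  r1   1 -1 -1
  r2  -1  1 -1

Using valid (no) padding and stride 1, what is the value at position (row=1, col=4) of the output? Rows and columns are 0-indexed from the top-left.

6

The receptive field on the input at this output position is [3 5 1 / 4 2 5 / 0 1 1]. Elementwise product with the kernel and sum: 3·2 + 1·3 + 4·1 + 2·-1 + 5·-1 + 0·-1 + 1·1 + 1·-1.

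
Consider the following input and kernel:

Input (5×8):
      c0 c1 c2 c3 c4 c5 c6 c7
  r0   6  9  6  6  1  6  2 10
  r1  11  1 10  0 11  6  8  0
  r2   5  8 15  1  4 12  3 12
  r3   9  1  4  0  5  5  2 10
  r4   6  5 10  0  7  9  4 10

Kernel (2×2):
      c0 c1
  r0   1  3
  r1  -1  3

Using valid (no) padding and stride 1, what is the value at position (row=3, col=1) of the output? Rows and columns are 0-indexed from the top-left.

The receptive field on the input at this output position is [1 4 / 5 10]. Elementwise product with the kernel and sum: 1·1 + 4·3 + 5·-1 + 10·3.

38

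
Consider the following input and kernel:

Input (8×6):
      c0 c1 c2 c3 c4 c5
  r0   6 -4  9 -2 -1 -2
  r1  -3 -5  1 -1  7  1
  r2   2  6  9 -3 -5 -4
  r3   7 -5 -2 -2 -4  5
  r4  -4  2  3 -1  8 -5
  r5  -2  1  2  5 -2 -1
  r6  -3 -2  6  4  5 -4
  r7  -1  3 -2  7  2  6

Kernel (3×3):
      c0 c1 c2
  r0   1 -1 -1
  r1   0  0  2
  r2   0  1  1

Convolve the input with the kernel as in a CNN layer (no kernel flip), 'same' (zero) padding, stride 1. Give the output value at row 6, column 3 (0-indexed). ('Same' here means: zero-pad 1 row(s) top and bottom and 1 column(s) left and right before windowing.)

The receptive field on the zero-padded input at this output position is [2 5 -2 / 6 4 5 / -2 7 2]. Elementwise product with the kernel and sum: 2·1 + 5·-1 + -2·-1 + 5·2 + 7·1 + 2·1.

18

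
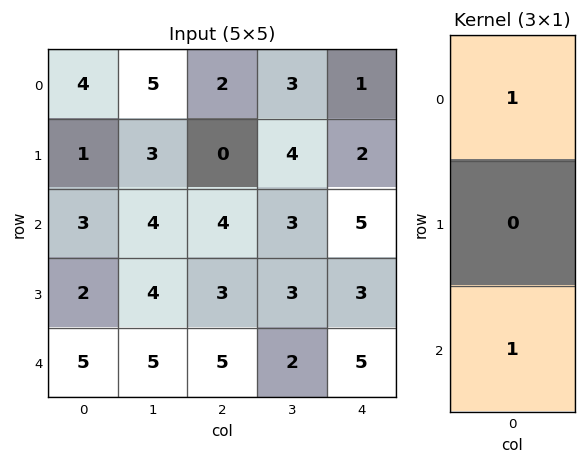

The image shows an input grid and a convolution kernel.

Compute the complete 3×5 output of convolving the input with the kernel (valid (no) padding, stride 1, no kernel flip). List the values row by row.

7 9 6 6 6
3 7 3 7 5
8 9 9 5 10

Output[0,0]: The receptive field on the input at this output position is [4 / 1 / 3]. Elementwise product with the kernel and sum: 4·1 + 3·1.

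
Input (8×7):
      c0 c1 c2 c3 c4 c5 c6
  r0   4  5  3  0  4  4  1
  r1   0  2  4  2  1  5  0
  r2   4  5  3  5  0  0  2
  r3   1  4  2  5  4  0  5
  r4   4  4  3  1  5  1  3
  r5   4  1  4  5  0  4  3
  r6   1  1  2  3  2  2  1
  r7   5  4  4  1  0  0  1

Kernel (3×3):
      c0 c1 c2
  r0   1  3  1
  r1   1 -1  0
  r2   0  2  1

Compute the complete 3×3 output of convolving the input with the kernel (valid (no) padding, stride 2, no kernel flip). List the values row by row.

33 19 15
30 22 11
26 18 12

Output[0,0]: The receptive field on the input at this output position is [4 5 3 / 0 2 4 / 4 5 3]. Elementwise product with the kernel and sum: 4·1 + 5·3 + 3·1 + 0·1 + 2·-1 + 5·2 + 3·1.
Output[0,1]: The receptive field on the input at this output position is [3 0 4 / 4 2 1 / 3 5 0]. Elementwise product with the kernel and sum: 3·1 + 0·3 + 4·1 + 4·1 + 2·-1 + 5·2 + 0·1.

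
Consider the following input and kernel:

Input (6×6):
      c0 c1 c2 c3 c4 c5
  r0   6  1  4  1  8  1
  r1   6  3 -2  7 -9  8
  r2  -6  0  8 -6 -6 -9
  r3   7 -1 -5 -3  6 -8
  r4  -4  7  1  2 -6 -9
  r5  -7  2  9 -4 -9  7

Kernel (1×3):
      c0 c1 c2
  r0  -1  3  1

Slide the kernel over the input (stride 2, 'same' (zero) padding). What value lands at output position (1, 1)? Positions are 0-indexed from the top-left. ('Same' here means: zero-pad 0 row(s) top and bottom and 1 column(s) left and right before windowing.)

The receptive field on the zero-padded input at this output position is [0 8 -6]. Elementwise product with the kernel and sum: 0·-1 + 8·3 + -6·1.

18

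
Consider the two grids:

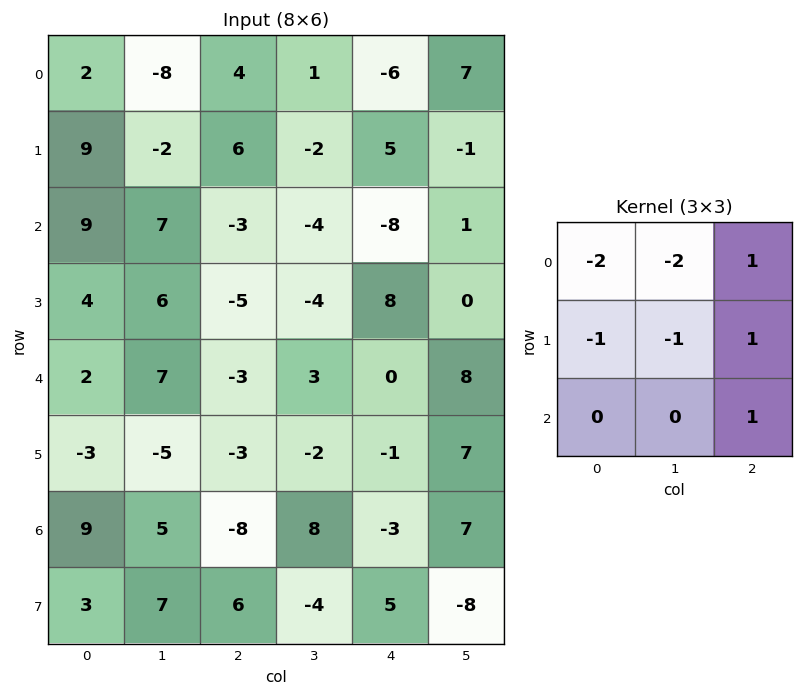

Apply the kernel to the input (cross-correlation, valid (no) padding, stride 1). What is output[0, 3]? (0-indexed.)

14

The receptive field on the input at this output position is [1 -6 7 / -2 5 -1 / -4 -8 1]. Elementwise product with the kernel and sum: 1·-2 + -6·-2 + 7·1 + -2·-1 + 5·-1 + -1·1 + 1·1.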